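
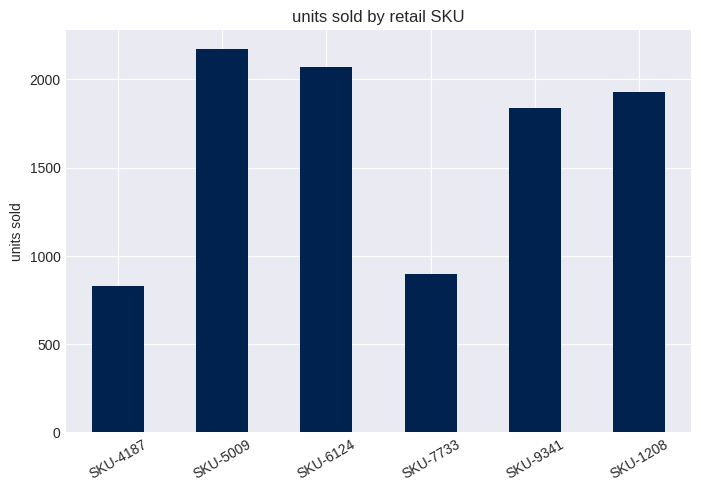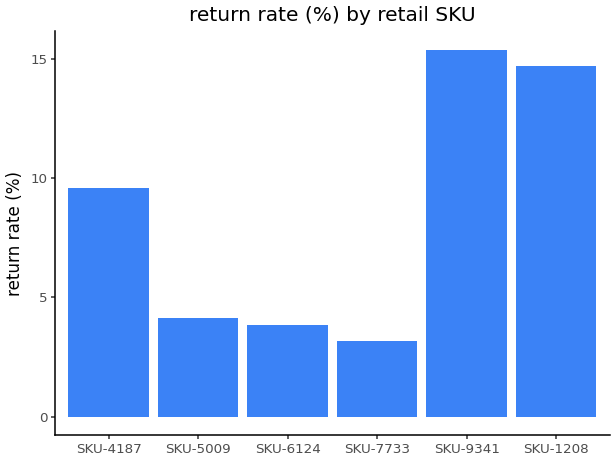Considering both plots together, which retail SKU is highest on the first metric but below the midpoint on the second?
SKU-5009

Chart 2 median return rate (%) ≈ 6; below-median retail SKUs: SKU-5009, SKU-6124, SKU-7733. Among those, SKU-5009 has the highest units sold (≈ 2200).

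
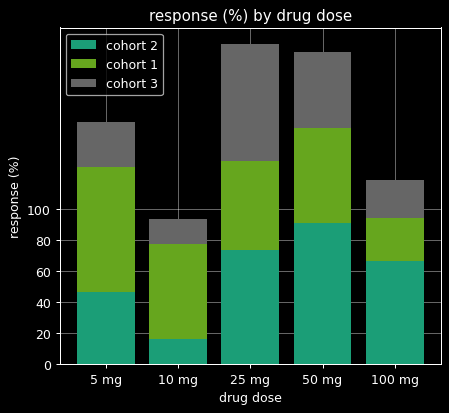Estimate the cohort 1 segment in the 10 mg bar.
cohort 1 top ≈ 80, bottom ≈ 20; segment ≈ 60.

≈ 60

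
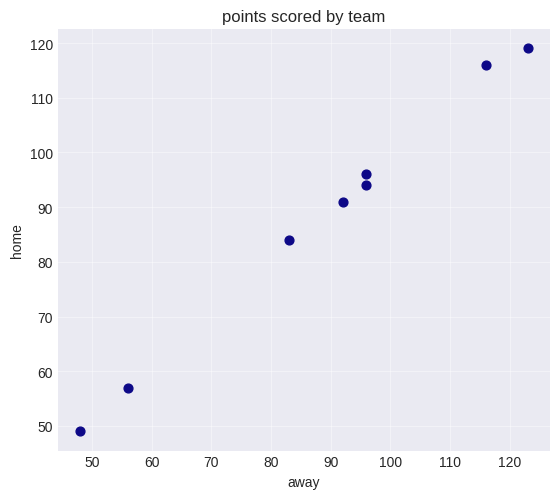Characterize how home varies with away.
positive, strong

Points are positively correlated; strong (|r| ≈ 1.0).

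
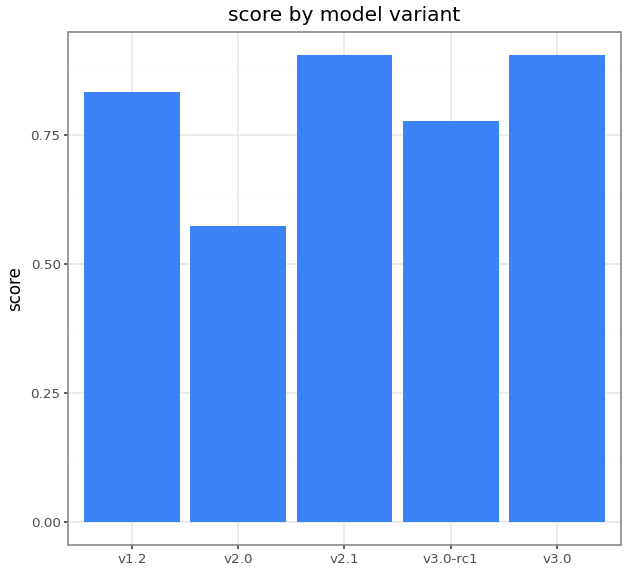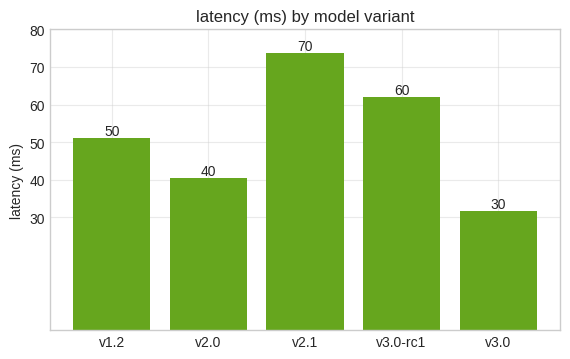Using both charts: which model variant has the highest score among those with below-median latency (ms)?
v3.0

Chart 2 median latency (ms) ≈ 50; below-median model variants: v2.0, v3.0. Among those, v3.0 has the highest score (≈ 0.9).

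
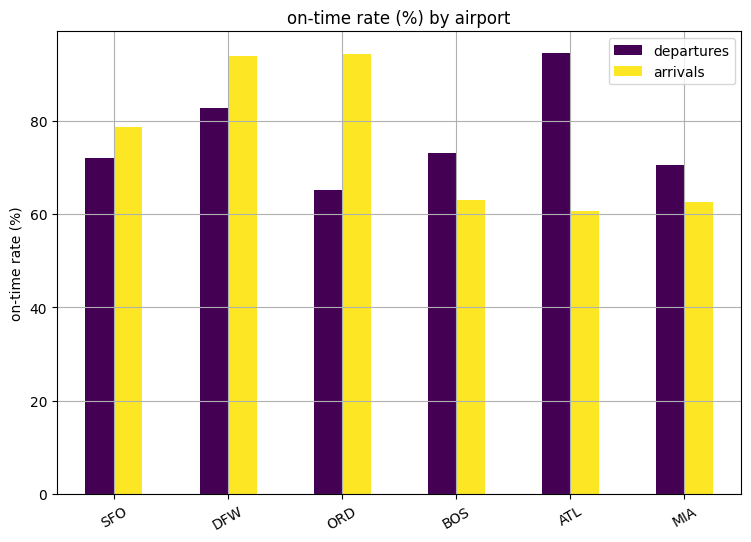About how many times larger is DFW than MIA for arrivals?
≈ 1.5×

DFW ≈ 90, MIA ≈ 60; 90/60 ≈ 1.5.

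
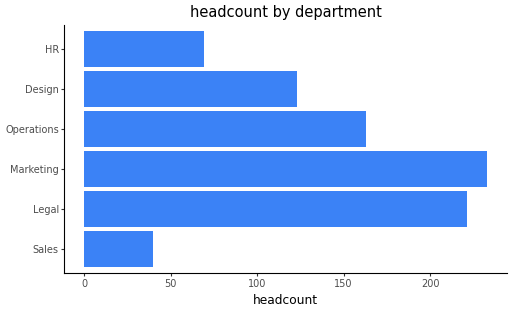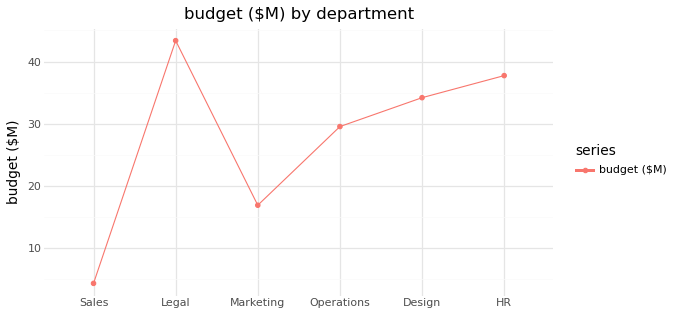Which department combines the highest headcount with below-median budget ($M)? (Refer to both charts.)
Marketing

Chart 2 median budget ($M) ≈ 30; below-median departments: Sales, Marketing, Operations. Among those, Marketing has the highest headcount (≈ 225).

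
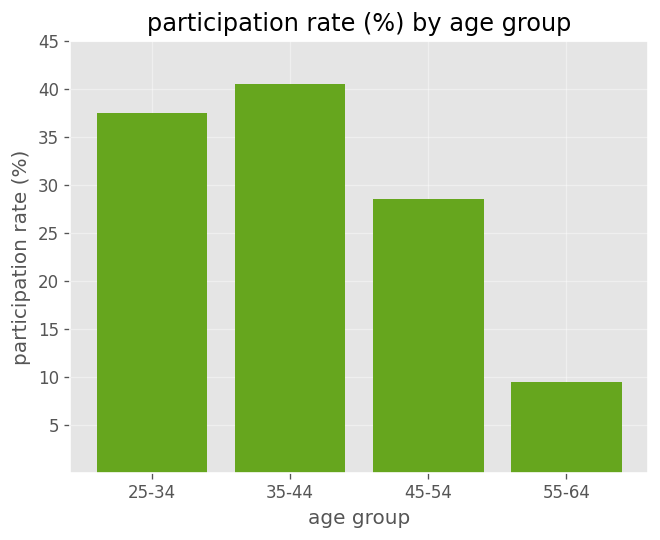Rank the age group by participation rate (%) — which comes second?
Top 3: 35-44 ≈ 40, 25-34 ≈ 35, 45-54 ≈ 30.

25-34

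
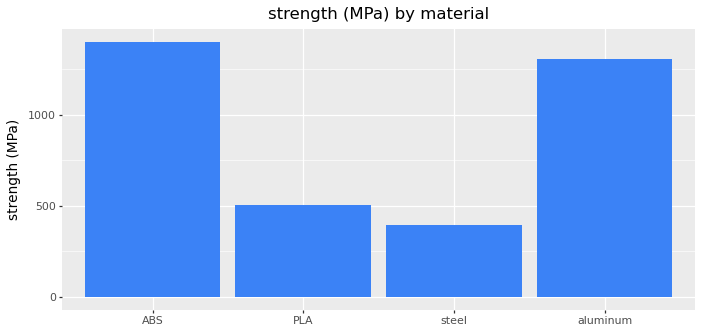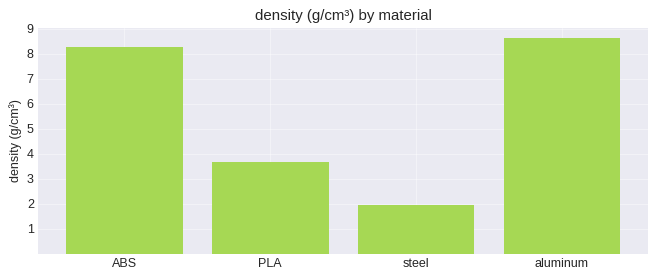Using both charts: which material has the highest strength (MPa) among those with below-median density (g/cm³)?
Chart 2 median density (g/cm³) ≈ 6; below-median materials: PLA, steel. Among those, PLA has the highest strength (MPa) (≈ 600).

PLA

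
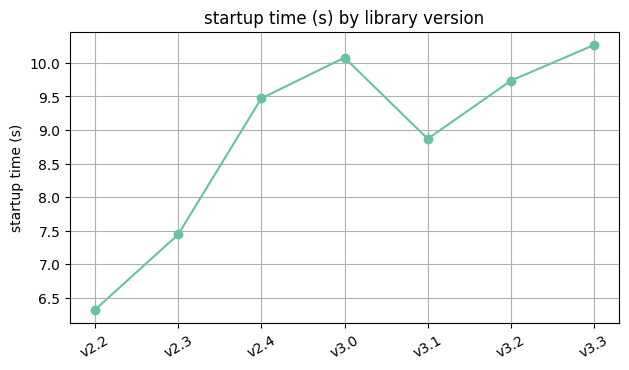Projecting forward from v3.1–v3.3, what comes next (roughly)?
≈ 11.25

Last three: 9.0, 9.5, 10.5 → slope ≈ 0.75/step → next ≈ 11.25.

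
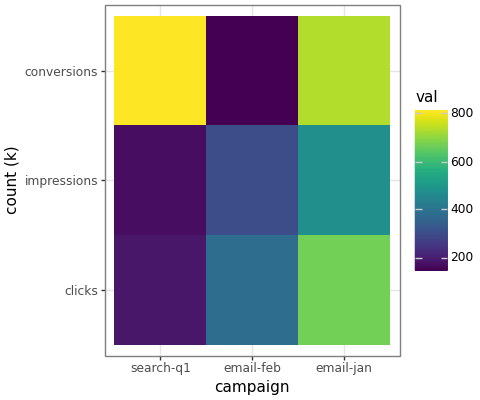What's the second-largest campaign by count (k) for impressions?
email-feb

Top 3 for impressions: email-jan ≈ 500, email-feb ≈ 300, search-q1 ≈ 200.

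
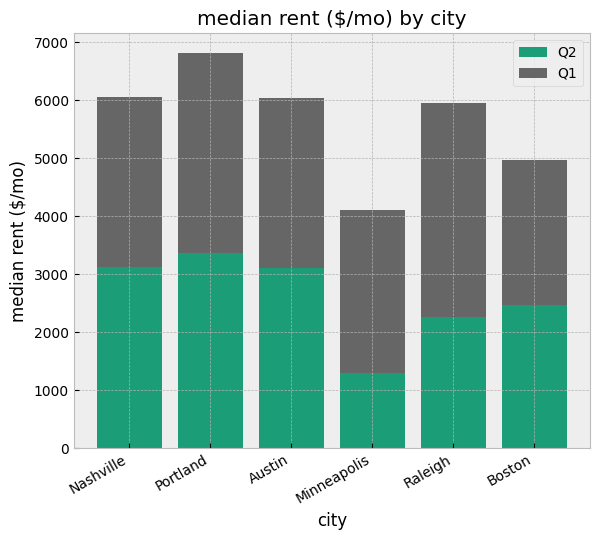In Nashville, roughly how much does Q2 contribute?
≈ 3000

Q2 top ≈ 3000, bottom ≈ 0; segment ≈ 3000.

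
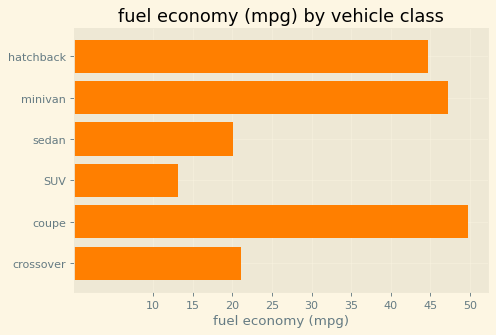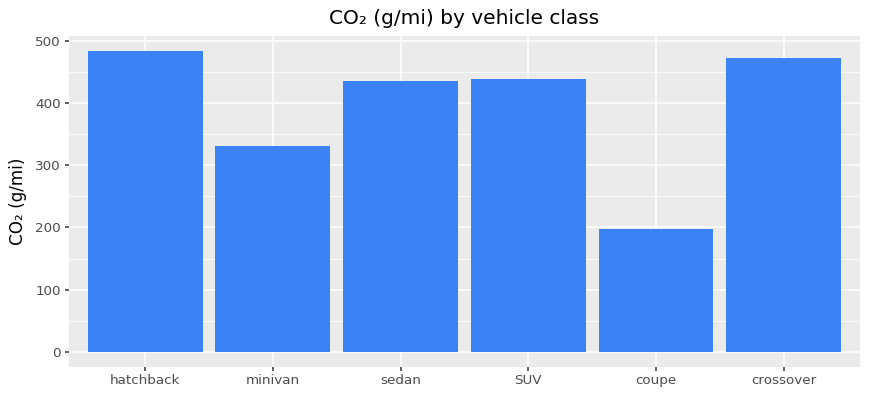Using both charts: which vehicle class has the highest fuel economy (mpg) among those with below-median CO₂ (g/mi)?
Chart 2 median CO₂ (g/mi) ≈ 450; below-median vehicle classes: minivan, sedan, coupe. Among those, coupe has the highest fuel economy (mpg) (≈ 50).

coupe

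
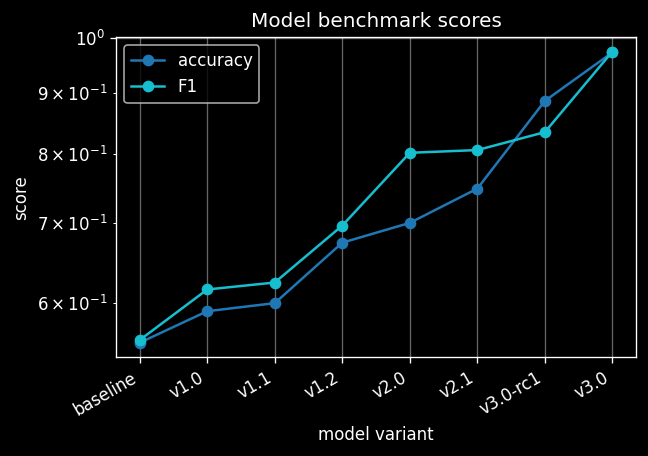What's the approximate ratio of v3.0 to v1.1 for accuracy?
≈ 1.58×

v3.0 ≈ 0.95, v1.1 ≈ 0.60; 0.95/0.60 ≈ 1.58.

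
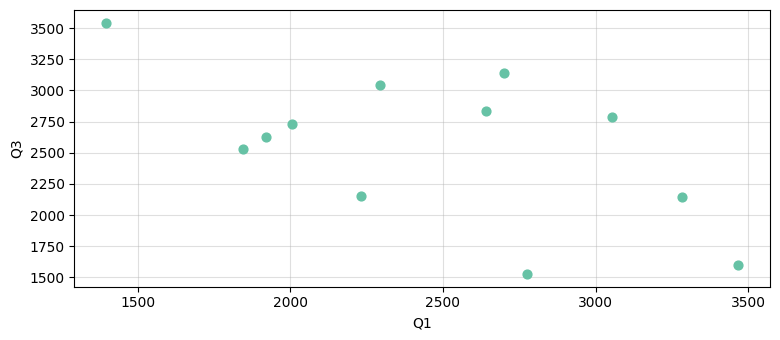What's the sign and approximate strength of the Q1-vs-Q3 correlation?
Points are negatively correlated; moderate (|r| ≈ 0.6).

negative, moderate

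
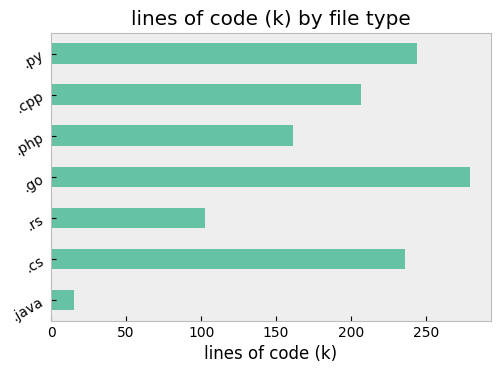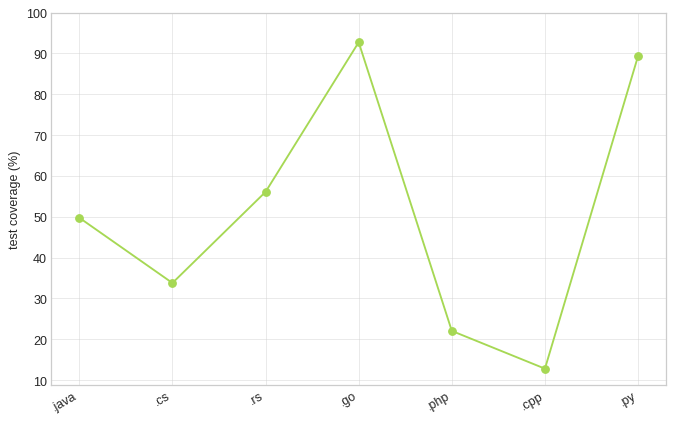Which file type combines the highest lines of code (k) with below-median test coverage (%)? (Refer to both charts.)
Chart 2 median test coverage (%) ≈ 50; below-median file types: .cs, .php, .cpp. Among those, .cs has the highest lines of code (k) (≈ 250).

.cs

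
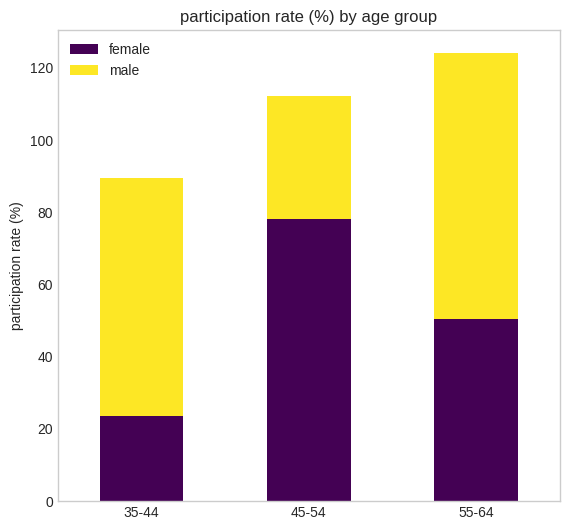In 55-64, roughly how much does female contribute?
≈ 60

female top ≈ 60, bottom ≈ 0; segment ≈ 60.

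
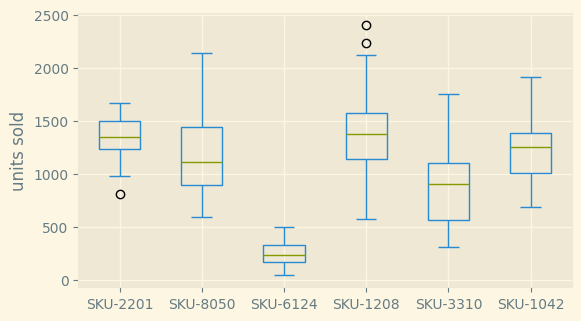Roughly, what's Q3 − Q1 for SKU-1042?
≈ 400

Q3 ≈ 1400, Q1 ≈ 1000; IQR ≈ 400.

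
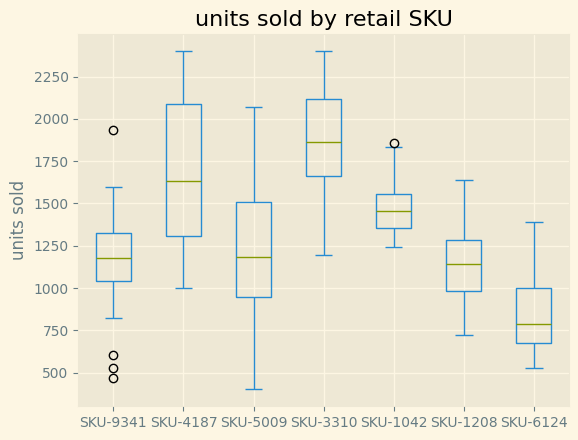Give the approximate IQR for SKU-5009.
≈ 600

Q3 ≈ 1500, Q1 ≈ 900; IQR ≈ 600.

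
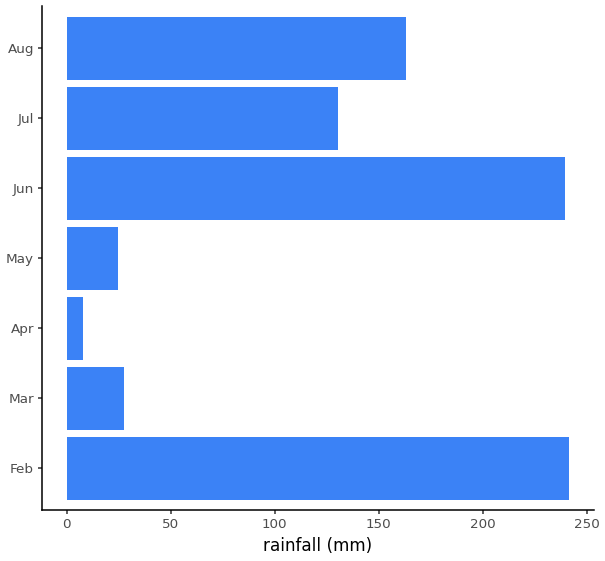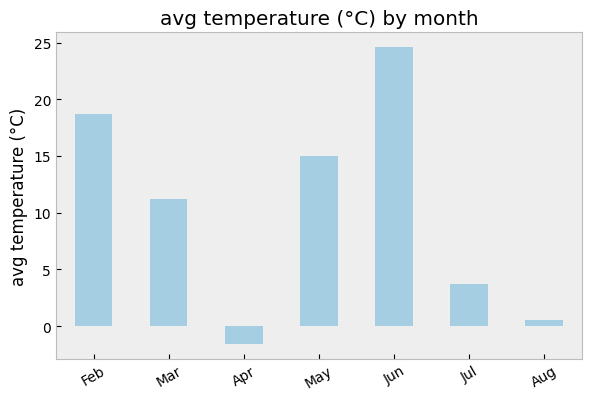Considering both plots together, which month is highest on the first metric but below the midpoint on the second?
Aug

Chart 2 median avg temperature (°C) ≈ 10; below-median months: Apr, Jul, Aug. Among those, Aug has the highest rainfall (mm) (≈ 175).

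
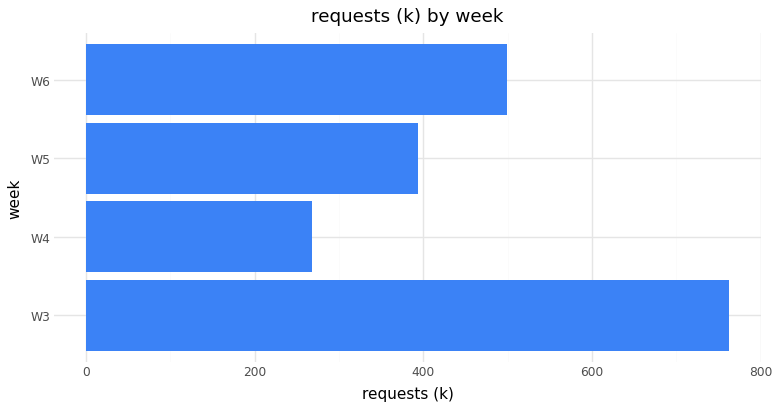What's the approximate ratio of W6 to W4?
≈ 1.67×

W6 ≈ 500, W4 ≈ 300; 500/300 ≈ 1.67.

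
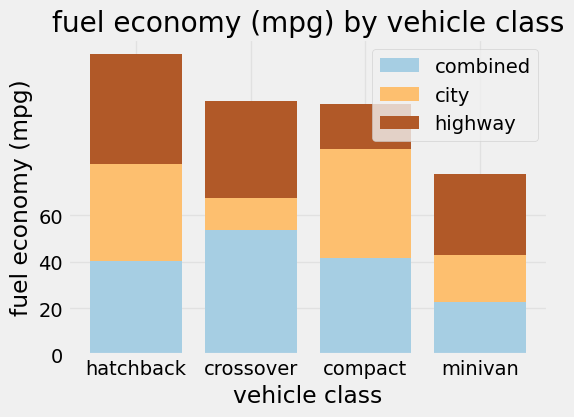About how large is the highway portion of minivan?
highway top ≈ 80, bottom ≈ 40; segment ≈ 40.

≈ 40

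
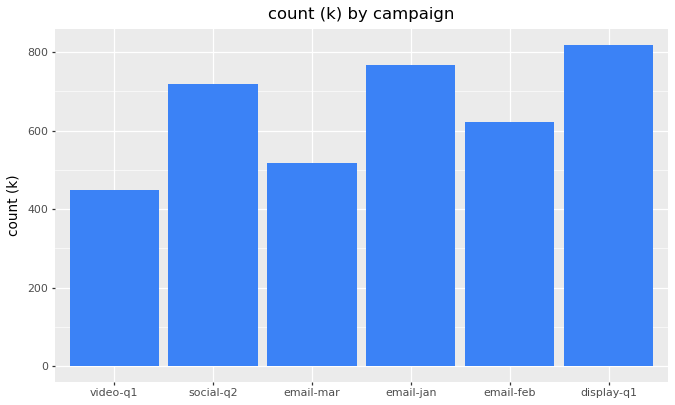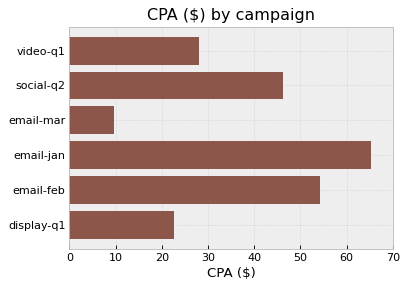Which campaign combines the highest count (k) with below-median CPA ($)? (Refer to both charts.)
Chart 2 median CPA ($) ≈ 40; below-median campaigns: video-q1, email-mar, display-q1. Among those, display-q1 has the highest count (k) (≈ 800).

display-q1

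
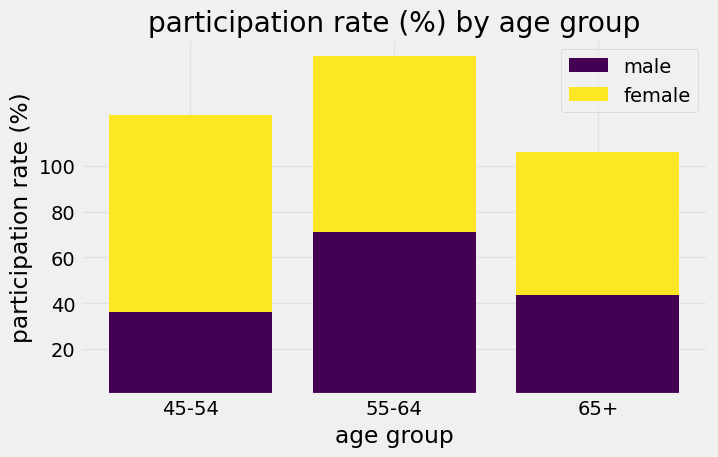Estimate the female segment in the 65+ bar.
female top ≈ 100, bottom ≈ 40; segment ≈ 60.

≈ 60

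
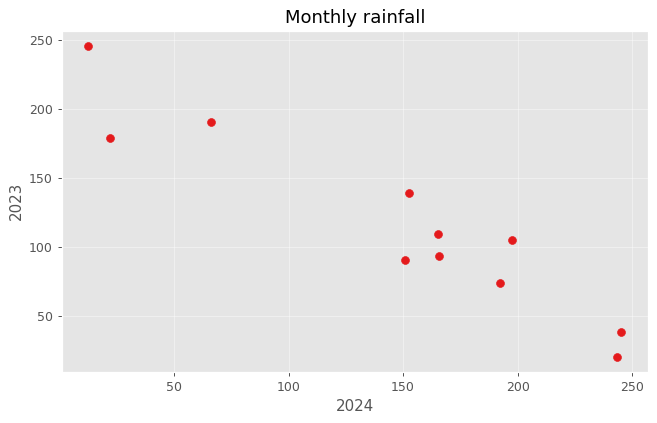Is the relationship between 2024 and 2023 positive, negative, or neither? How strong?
Points are negatively correlated; strong (|r| ≈ 0.9).

negative, strong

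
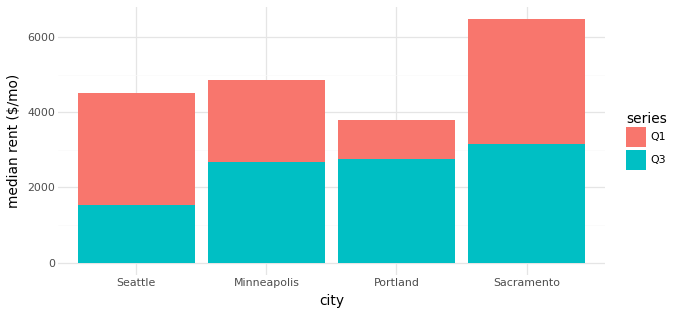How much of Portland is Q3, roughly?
Q3 top ≈ 3000, bottom ≈ 0; segment ≈ 3000.

≈ 3000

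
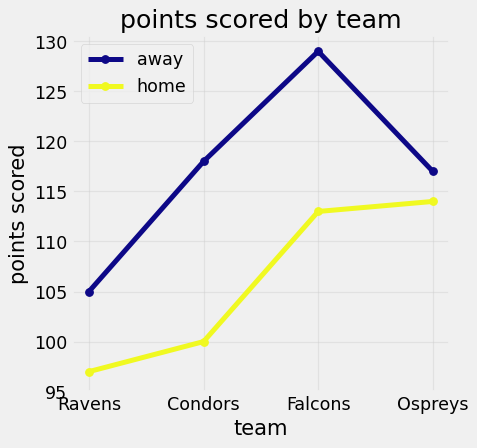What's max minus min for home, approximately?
Max Ospreys ≈ 115, min Ravens ≈ 95; range ≈ 20.

≈ 20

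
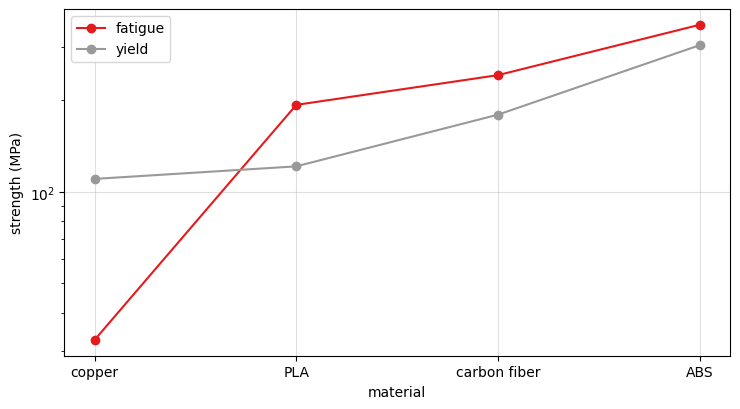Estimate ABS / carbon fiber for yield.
≈ 1.5×

ABS ≈ 300, carbon fiber ≈ 200; 300/200 ≈ 1.5.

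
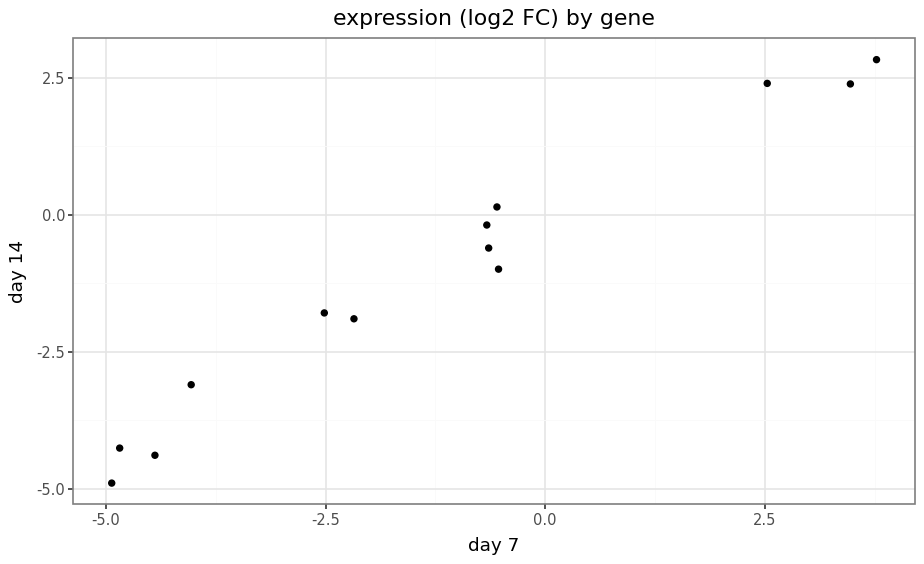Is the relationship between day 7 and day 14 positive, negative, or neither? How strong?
Points are positively correlated; strong (|r| ≈ 1.0).

positive, strong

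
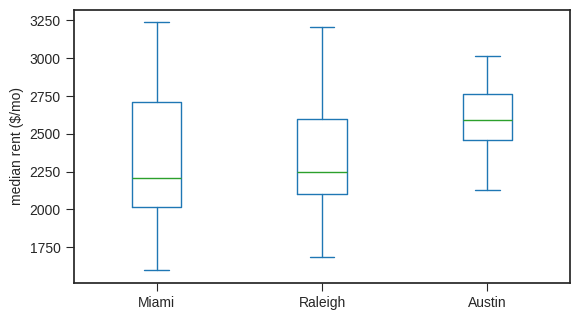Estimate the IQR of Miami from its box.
≈ 700

Q3 ≈ 2700, Q1 ≈ 2000; IQR ≈ 700.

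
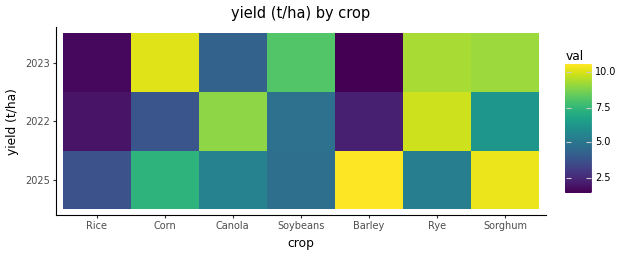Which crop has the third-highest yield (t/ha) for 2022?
Sorghum

Top 4 for 2022: Rye ≈ 10, Canola ≈ 9, Sorghum ≈ 6, Soybeans ≈ 5.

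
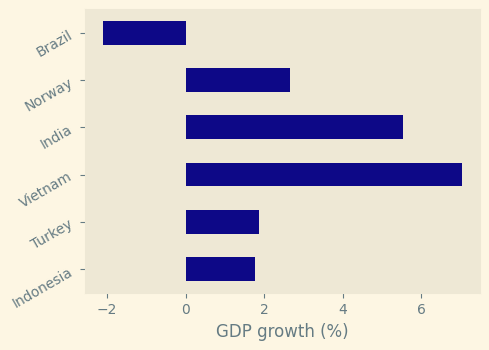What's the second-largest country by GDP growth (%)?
Top 3: Vietnam ≈ 7, India ≈ 6, Norway ≈ 3.

India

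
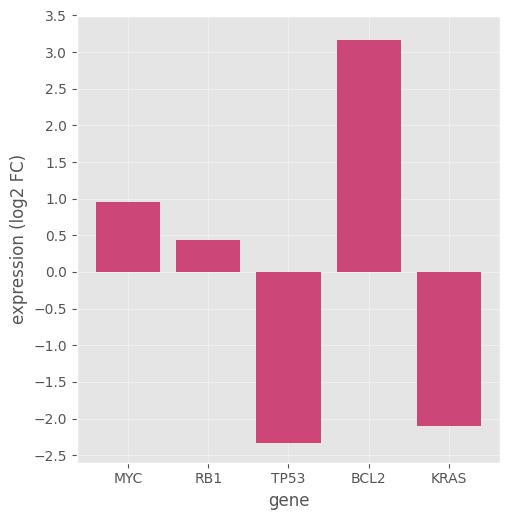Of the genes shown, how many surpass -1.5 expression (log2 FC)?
3

Above -1.5: MYC, RB1, BCL2.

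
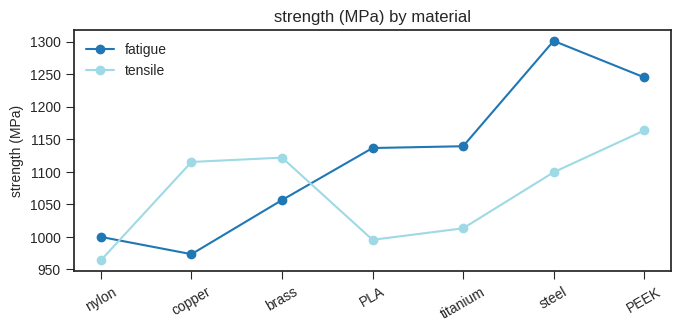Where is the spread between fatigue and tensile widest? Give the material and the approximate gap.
steel, ≈ 200 MPa

steel: fatigue ≈ 1300, tensile ≈ 1100 → gap ≈ 200. Next-largest (copper) is only ≈ 150.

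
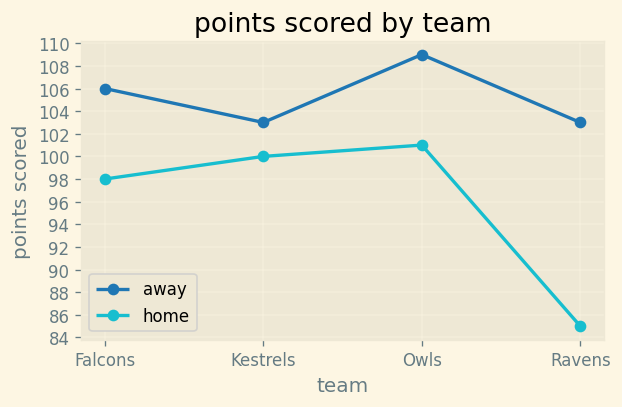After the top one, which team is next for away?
Falcons

Top 3 for away: Owls ≈ 108, Falcons ≈ 106, Ravens ≈ 104.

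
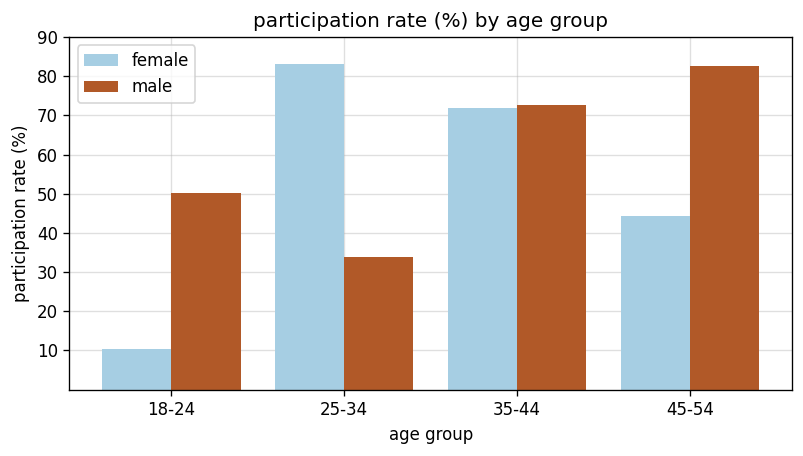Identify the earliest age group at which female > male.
18-24: female ≈ 10 vs male ≈ 50 (not yet); 25-34: female ≈ 80 vs male ≈ 30 (first crossover).

25-34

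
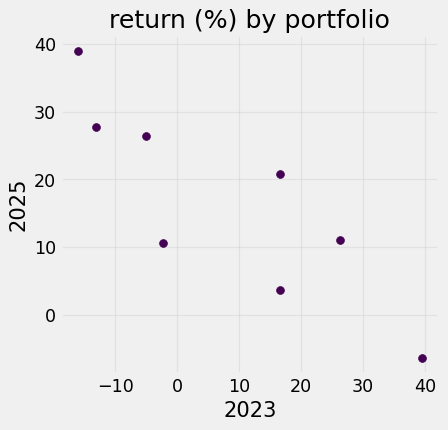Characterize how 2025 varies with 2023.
negative, strong

Points are negatively correlated; strong (|r| ≈ 0.9).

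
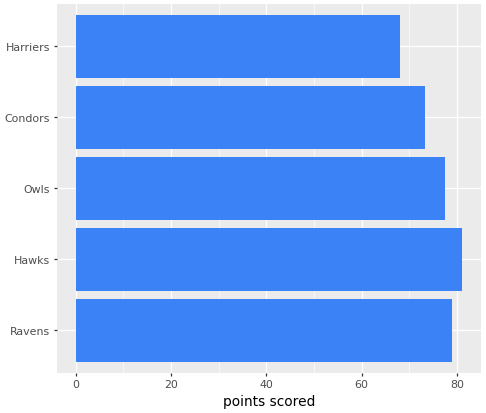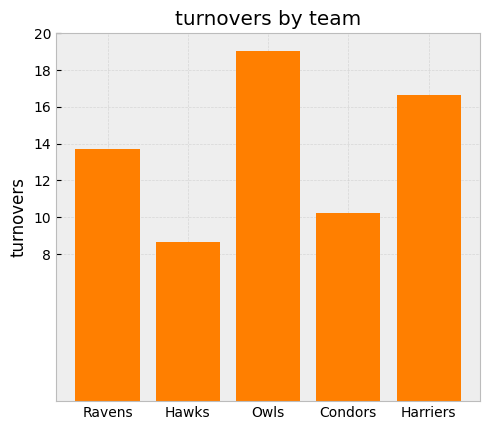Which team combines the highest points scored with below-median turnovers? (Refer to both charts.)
Hawks

Chart 2 median turnovers ≈ 14; below-median teams: Hawks, Condors. Among those, Hawks has the highest points scored (≈ 80).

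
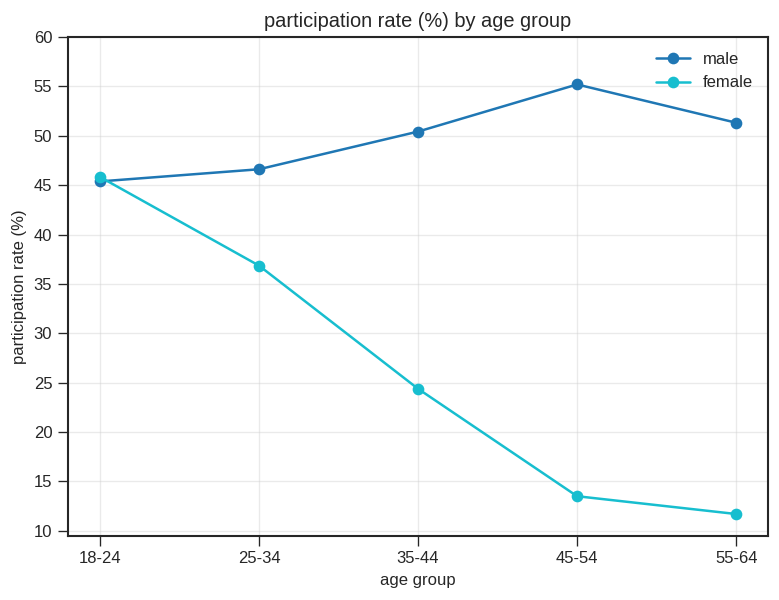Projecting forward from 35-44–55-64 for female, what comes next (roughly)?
≈ 2.5

Last three: 25, 15, 10 → slope ≈ -7.5/step → next ≈ 2.5.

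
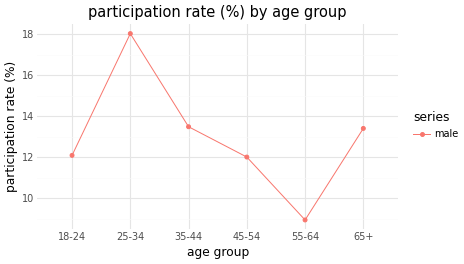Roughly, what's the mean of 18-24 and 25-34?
≈ 15

(12 + 18) / 2 ≈ 15.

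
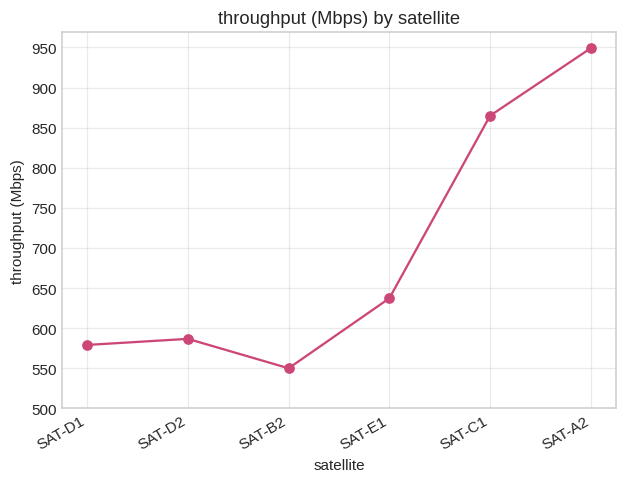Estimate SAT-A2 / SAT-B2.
≈ 1.73×

SAT-A2 ≈ 950, SAT-B2 ≈ 550; 950/550 ≈ 1.73.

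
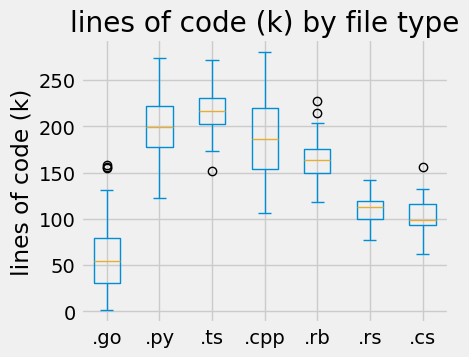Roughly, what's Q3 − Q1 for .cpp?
≈ 60

Q3 ≈ 220, Q1 ≈ 160; IQR ≈ 60.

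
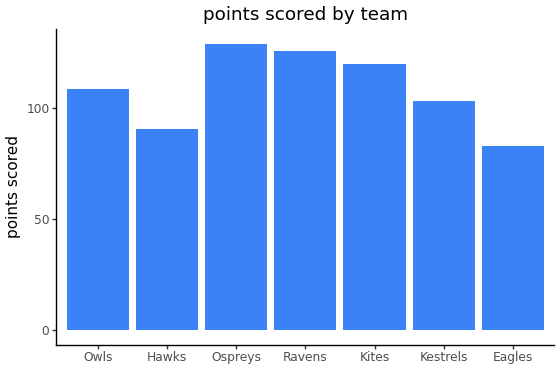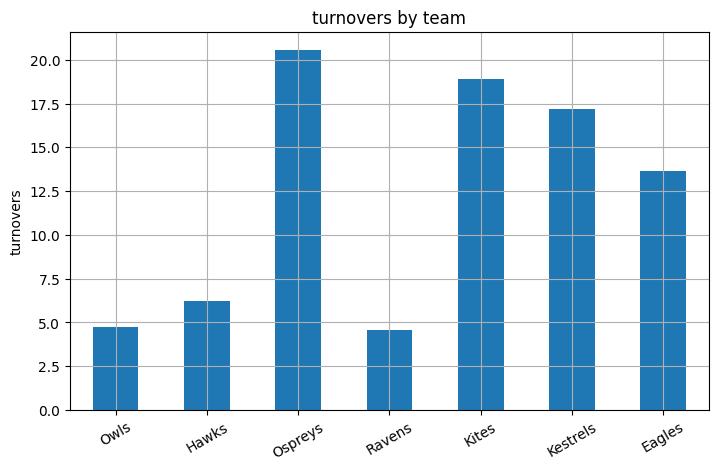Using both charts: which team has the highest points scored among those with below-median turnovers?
Chart 2 median turnovers ≈ 14; below-median teams: Owls, Hawks, Ravens. Among those, Ravens has the highest points scored (≈ 120).

Ravens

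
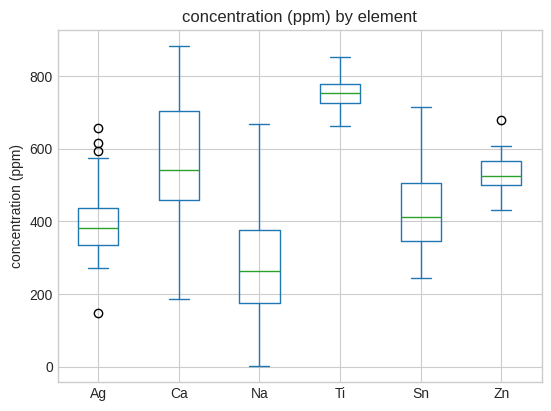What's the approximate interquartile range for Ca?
≈ 250

Q3 ≈ 700, Q1 ≈ 450; IQR ≈ 250.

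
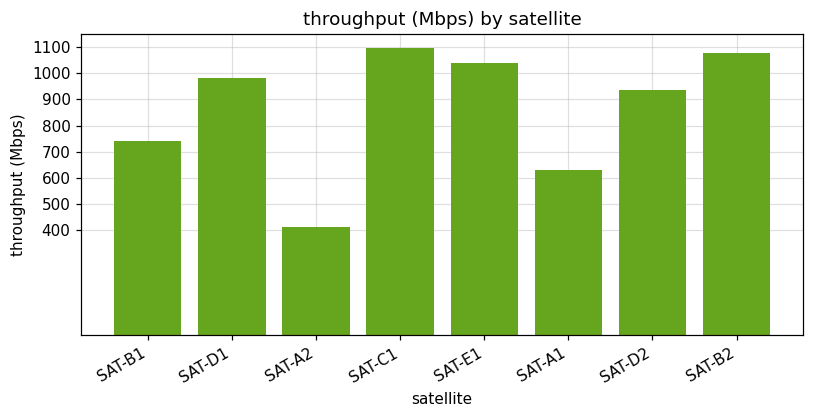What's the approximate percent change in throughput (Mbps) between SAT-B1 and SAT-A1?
SAT-B1 ≈ 700, SAT-A1 ≈ 600; (600 − 700) / 700 ≈ -14.3%.

≈ -14.3%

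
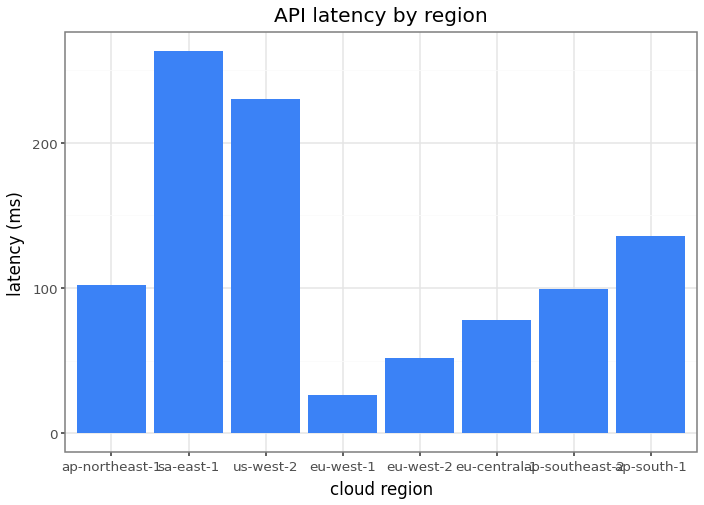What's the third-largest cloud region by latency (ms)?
Top 4: sa-east-1 ≈ 275, us-west-2 ≈ 225, ap-south-1 ≈ 125, ap-northeast-1 ≈ 100.

ap-south-1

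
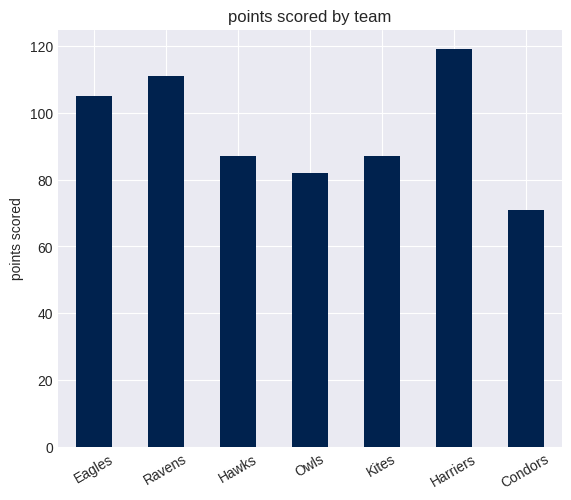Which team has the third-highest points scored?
Eagles

Top 4: Harriers ≈ 120, Ravens ≈ 110, Eagles ≈ 100, Kites ≈ 90.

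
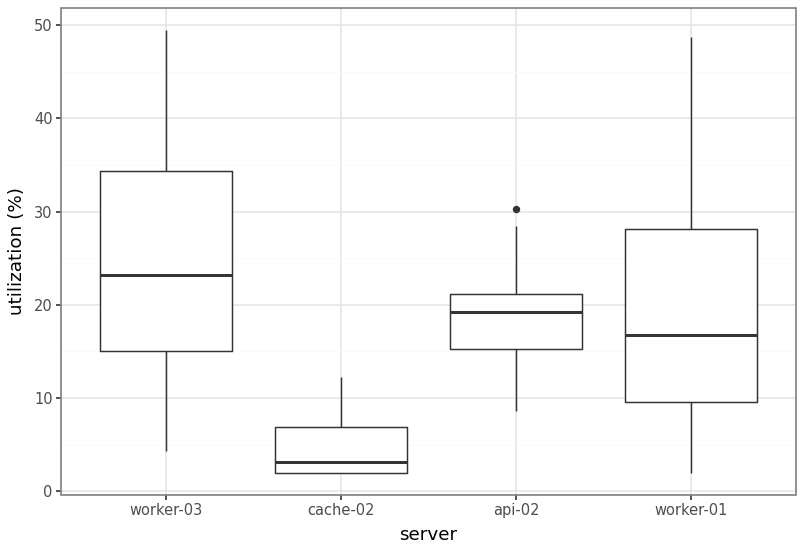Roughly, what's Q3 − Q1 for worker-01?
Q3 ≈ 30, Q1 ≈ 10; IQR ≈ 20.

≈ 20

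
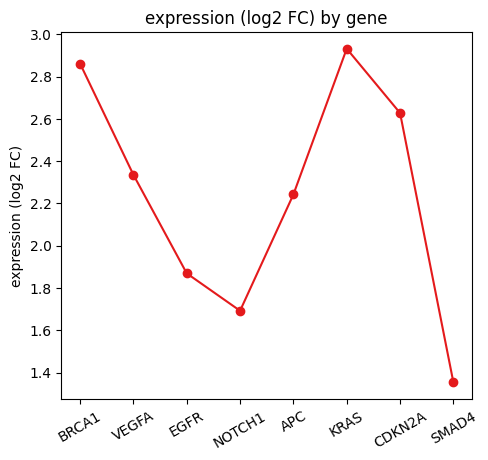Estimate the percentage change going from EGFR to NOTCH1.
EGFR ≈ 1.8, NOTCH1 ≈ 1.6; (1.6 − 1.8) / 1.8 ≈ -11.1%.

≈ -11.1%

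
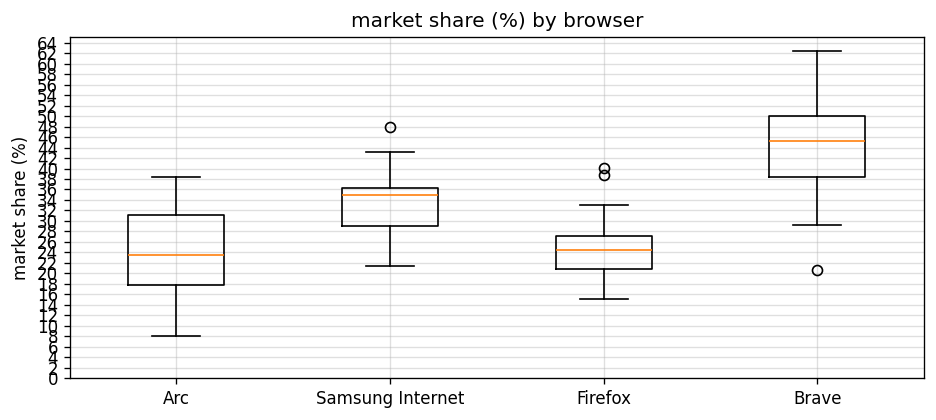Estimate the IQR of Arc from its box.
≈ 14

Q3 ≈ 32, Q1 ≈ 18; IQR ≈ 14.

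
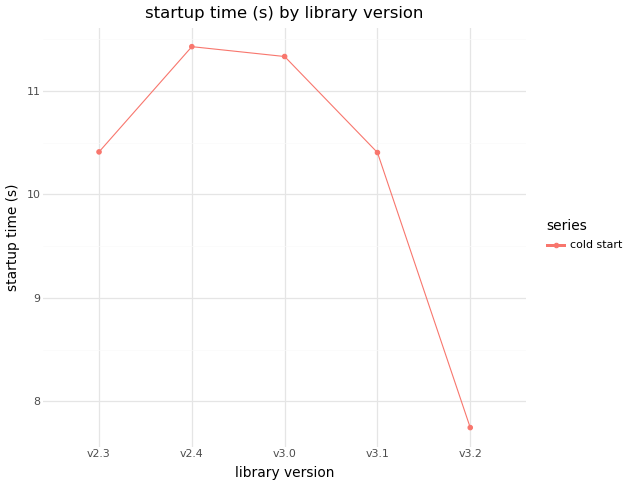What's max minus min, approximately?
≈ 4.0

Max v2.4 ≈ 11.5, min v3.2 ≈ 7.5; range ≈ 4.0.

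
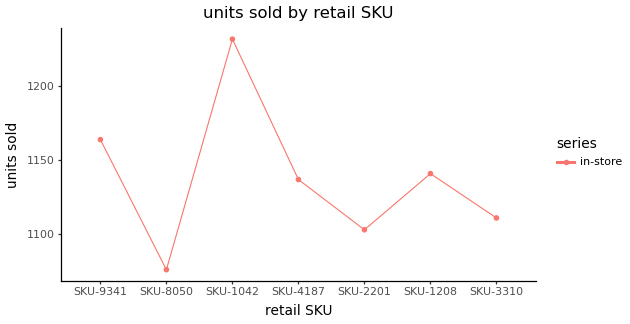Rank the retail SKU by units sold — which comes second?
SKU-9341

Top 3: SKU-1042 ≈ 1240, SKU-9341 ≈ 1160, SKU-1208 ≈ 1140.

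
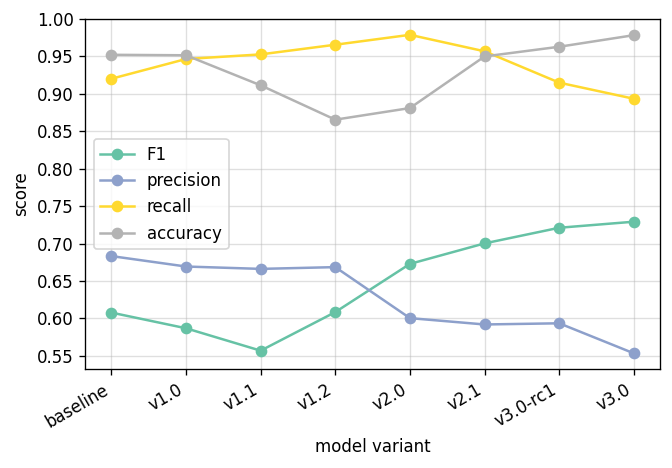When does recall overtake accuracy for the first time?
v1.0: recall ≈ 0.95 vs accuracy ≈ 0.95 (not yet); v1.1: recall ≈ 0.95 vs accuracy ≈ 0.90 (first crossover).

v1.1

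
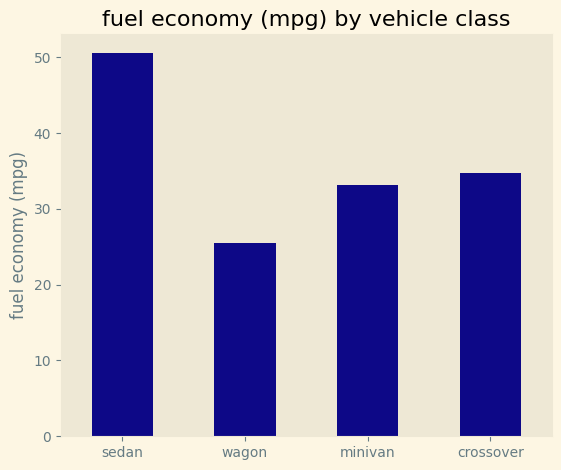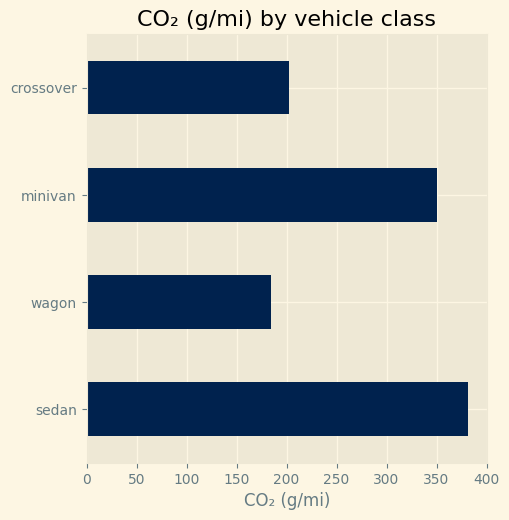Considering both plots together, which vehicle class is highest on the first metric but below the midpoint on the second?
Chart 2 median CO₂ (g/mi) ≈ 300; below-median vehicle classes: wagon, crossover. Among those, crossover has the highest fuel economy (mpg) (≈ 35).

crossover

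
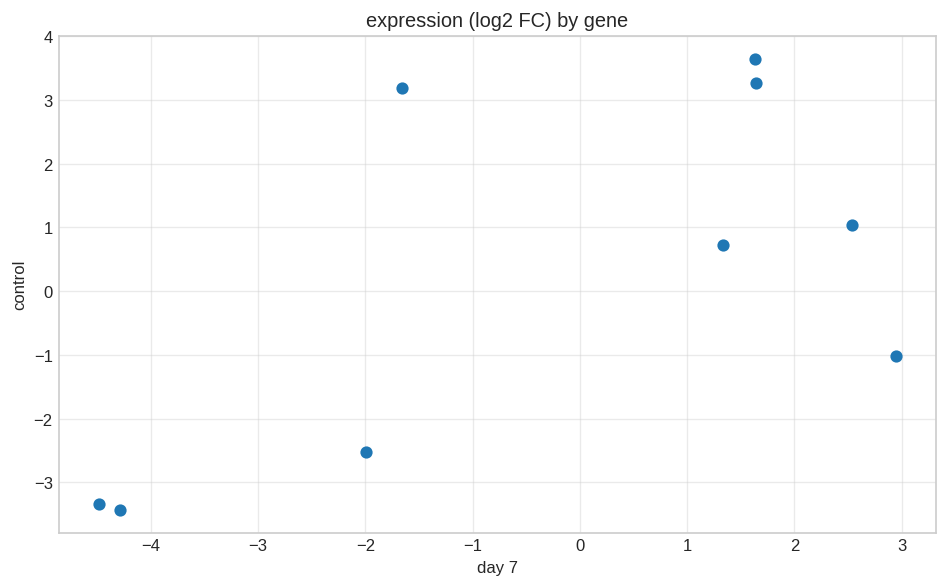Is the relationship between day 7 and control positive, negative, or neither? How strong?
positive, moderate

Points are positively correlated; moderate (|r| ≈ 0.6).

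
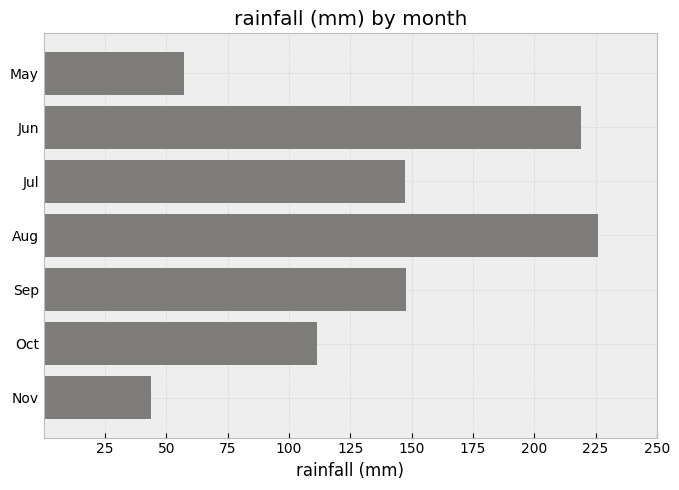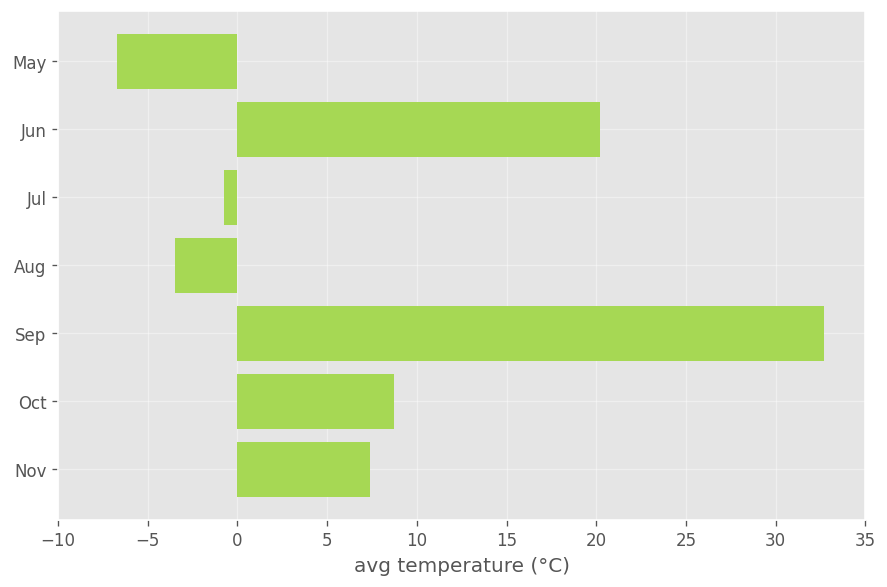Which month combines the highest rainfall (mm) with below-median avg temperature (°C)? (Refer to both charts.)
Chart 2 median avg temperature (°C) ≈ 5; below-median months: May, Jul, Aug. Among those, Aug has the highest rainfall (mm) (≈ 225).

Aug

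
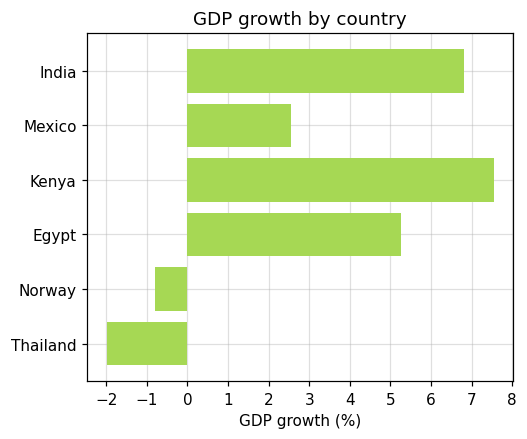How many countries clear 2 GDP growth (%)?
Above 2: India, Mexico, Kenya, Egypt.

4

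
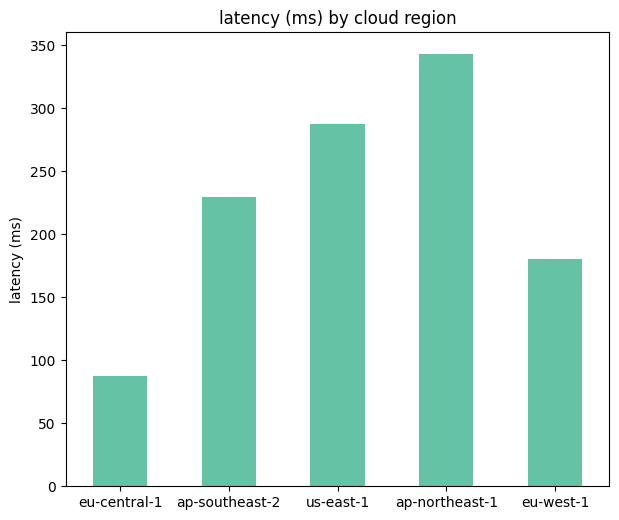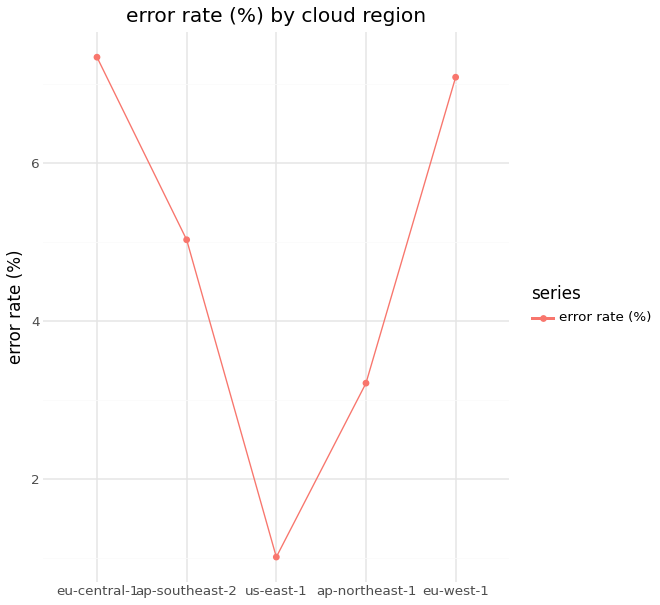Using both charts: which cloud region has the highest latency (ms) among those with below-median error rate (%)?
Chart 2 median error rate (%) ≈ 5; below-median cloud regions: us-east-1, ap-northeast-1. Among those, ap-northeast-1 has the highest latency (ms) (≈ 350).

ap-northeast-1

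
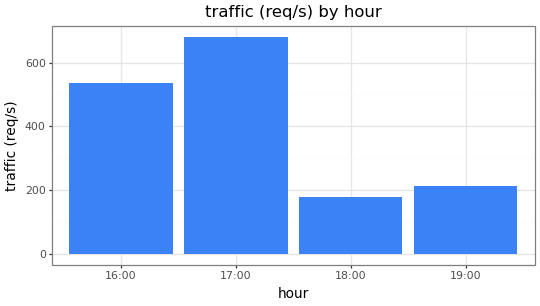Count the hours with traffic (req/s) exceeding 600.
1

Above 600: 17:00.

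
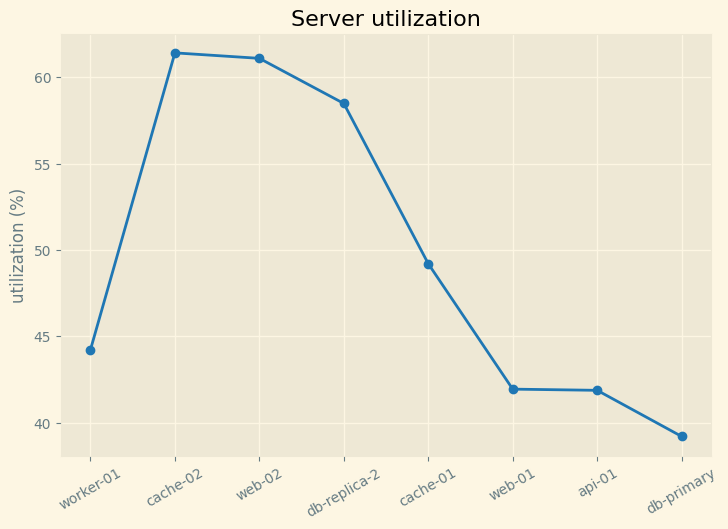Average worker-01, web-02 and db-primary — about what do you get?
(44 + 62 + 40) / 3 ≈ 49.

≈ 49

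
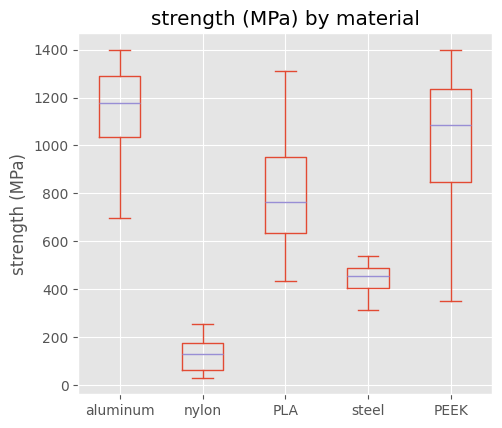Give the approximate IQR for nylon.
≈ 100

Q3 ≈ 200, Q1 ≈ 100; IQR ≈ 100.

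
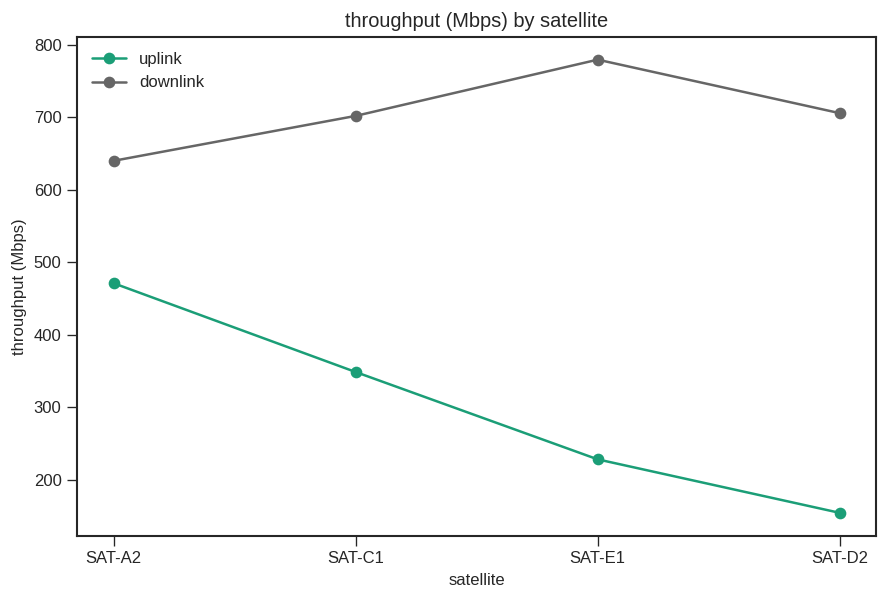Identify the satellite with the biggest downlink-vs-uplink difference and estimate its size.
SAT-E1: downlink ≈ 800, uplink ≈ 200 → gap ≈ 600. Next-largest (SAT-D2) is only ≈ 500.

SAT-E1, ≈ 600 Mbps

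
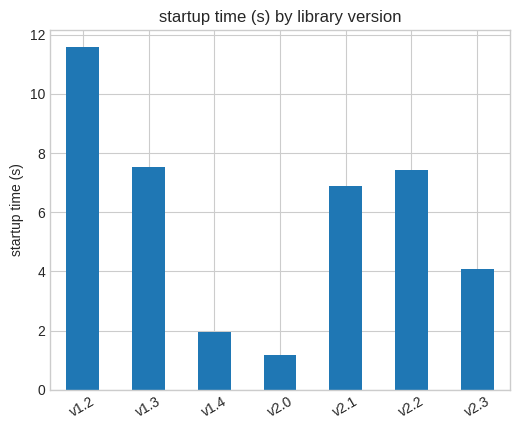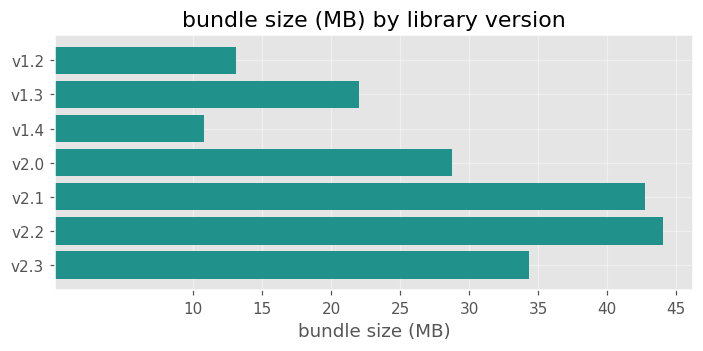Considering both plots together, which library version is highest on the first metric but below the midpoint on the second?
v1.2

Chart 2 median bundle size (MB) ≈ 30; below-median library versions: v1.2, v1.3, v1.4. Among those, v1.2 has the highest startup time (s) (≈ 12).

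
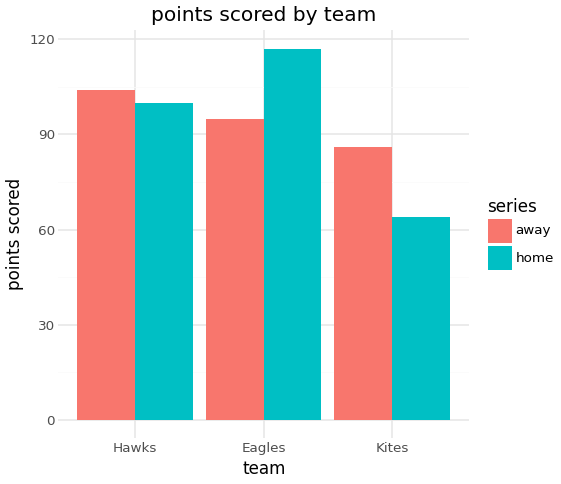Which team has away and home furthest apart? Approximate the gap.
Kites: away ≈ 90, home ≈ 60 → gap ≈ 30. Next-largest (Eagles) is only ≈ 20.

Kites, ≈ 30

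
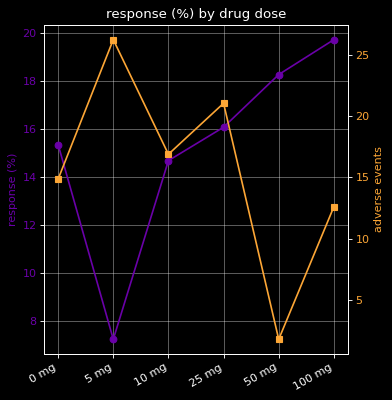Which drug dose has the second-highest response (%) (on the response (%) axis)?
50 mg

Top 3 (on the response (%) axis): 100 mg ≈ 20, 50 mg ≈ 18, 25 mg ≈ 16.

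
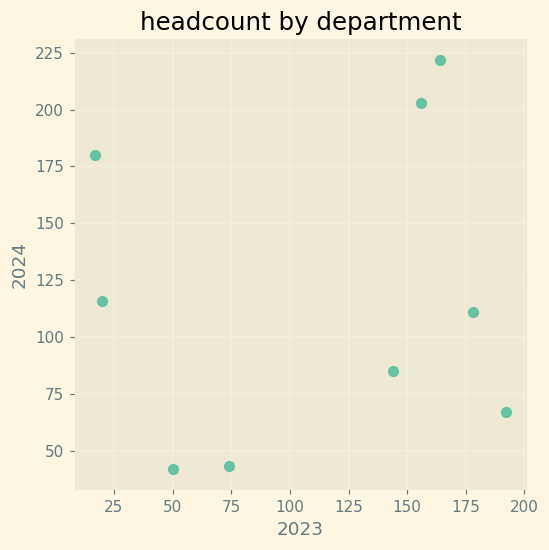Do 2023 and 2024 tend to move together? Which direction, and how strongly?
no clear correlation

Points are roughly uncorrelated; weak (|r| ≈ 0.1).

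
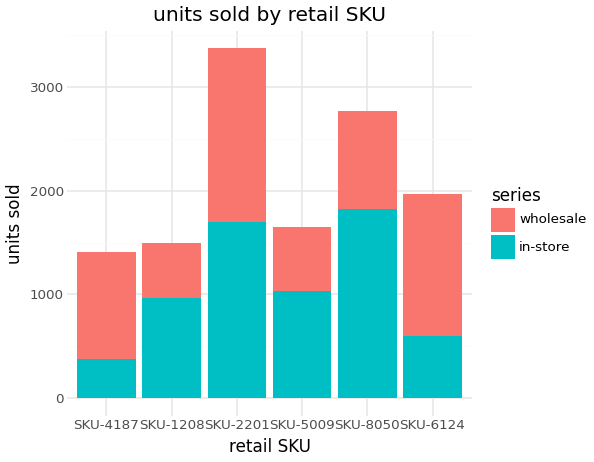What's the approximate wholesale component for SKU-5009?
wholesale top ≈ 1500, bottom ≈ 1000; segment ≈ 500.

≈ 500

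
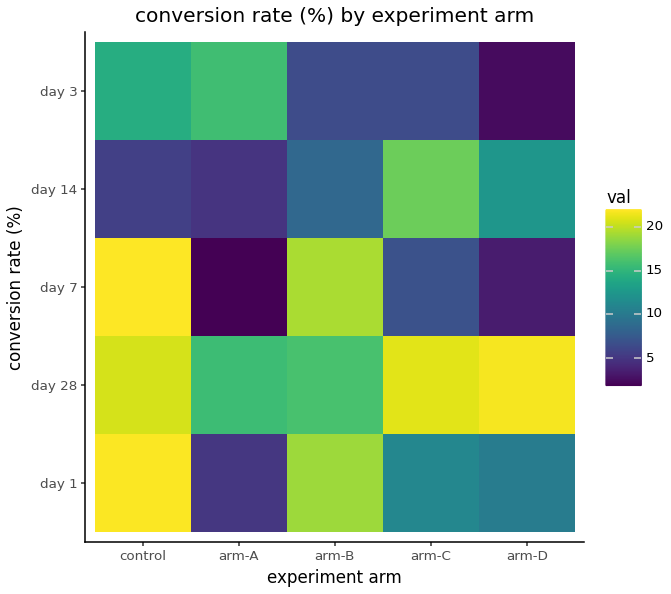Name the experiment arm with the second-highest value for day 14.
arm-D

Top 3 for day 14: arm-C ≈ 18, arm-D ≈ 12, arm-B ≈ 8.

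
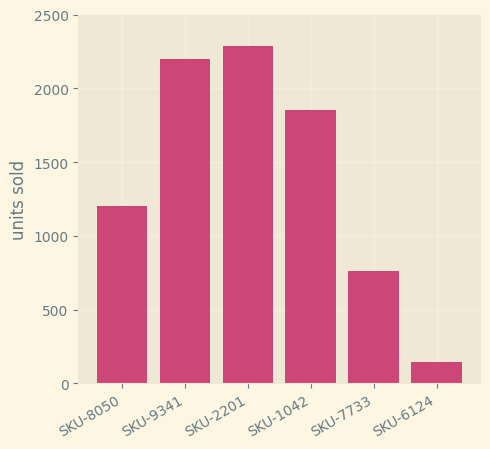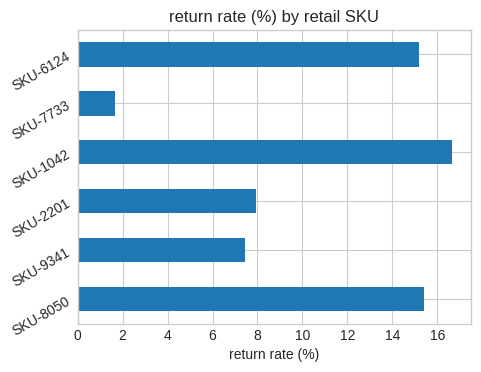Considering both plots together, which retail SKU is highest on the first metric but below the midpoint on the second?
SKU-2201

Chart 2 median return rate (%) ≈ 12; below-median retail SKUs: SKU-9341, SKU-2201, SKU-7733. Among those, SKU-2201 has the highest units sold (≈ 2500).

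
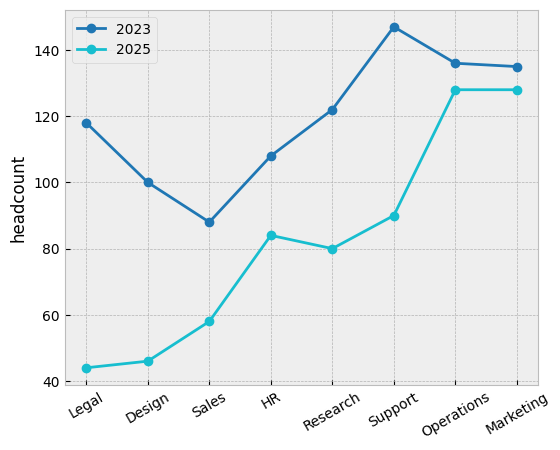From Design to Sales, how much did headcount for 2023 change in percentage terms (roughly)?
Design ≈ 100, Sales ≈ 90; (90 − 100) / 100 ≈ -10%.

≈ -10%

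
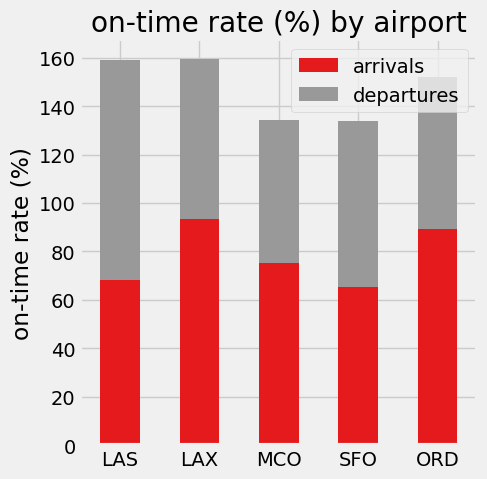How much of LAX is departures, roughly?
≈ 60

departures top ≈ 160, bottom ≈ 100; segment ≈ 60.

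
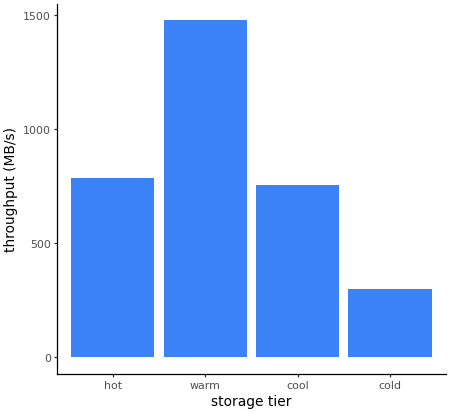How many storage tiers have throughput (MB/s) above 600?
Above 600: hot, warm, cool.

3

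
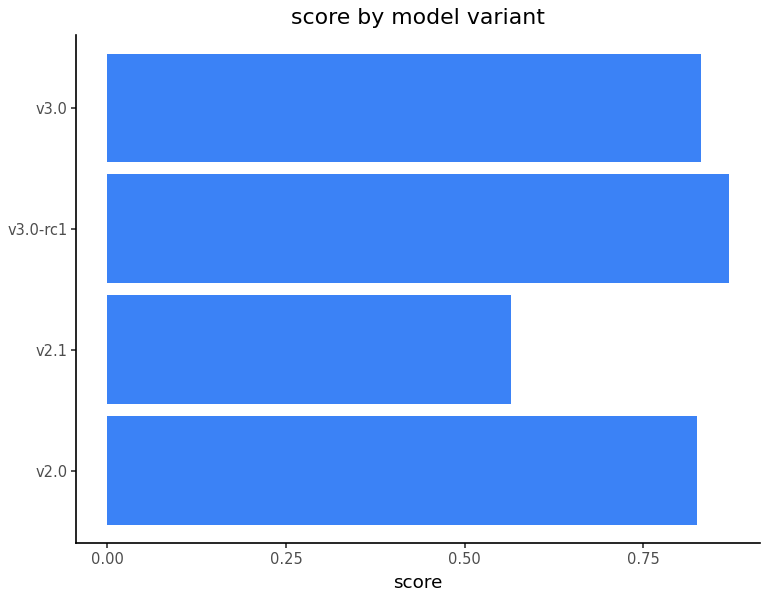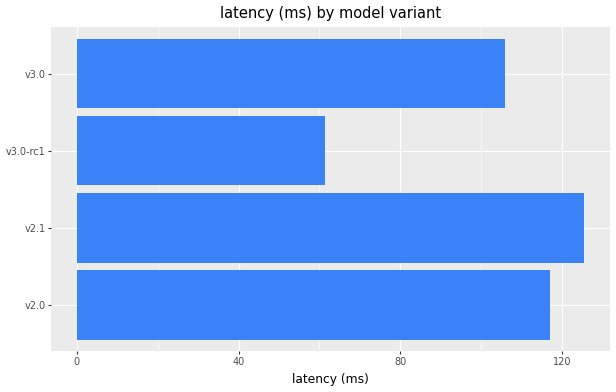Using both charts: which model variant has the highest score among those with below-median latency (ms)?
v3.0-rc1

Chart 2 median latency (ms) ≈ 120; below-median model variants: v3.0-rc1, v3.0. Among those, v3.0-rc1 has the highest score (≈ 0.9).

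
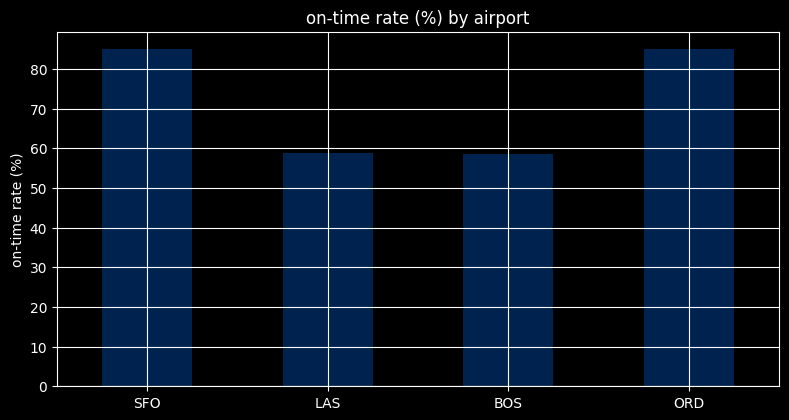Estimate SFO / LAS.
SFO ≈ 90, LAS ≈ 60; 90/60 ≈ 1.5.

≈ 1.5×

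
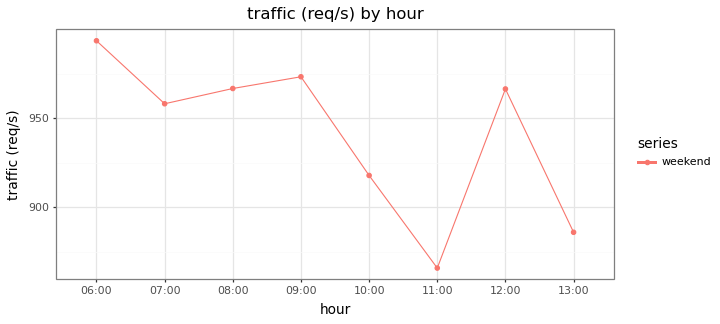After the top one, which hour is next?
Top 3: 06:00 ≈ 1000, 09:00 ≈ 980, 08:00 ≈ 960.

09:00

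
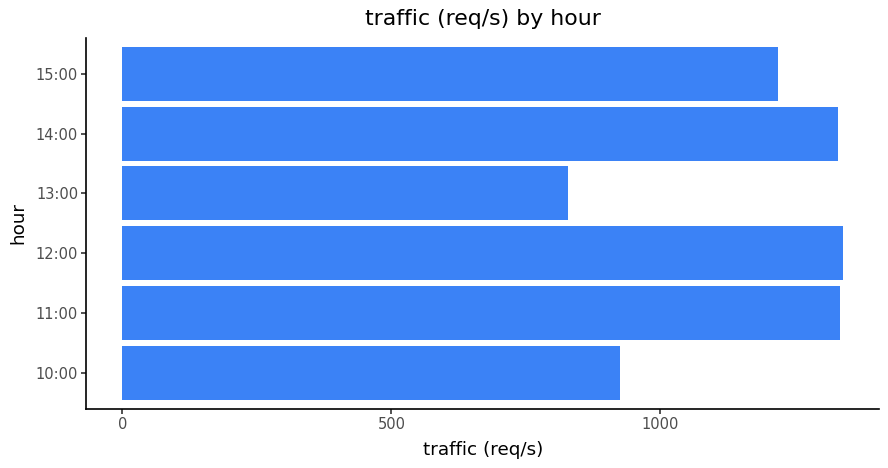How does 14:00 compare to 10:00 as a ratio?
14:00 ≈ 1400, 10:00 ≈ 1000; 1400/1000 ≈ 1.4.

≈ 1.4×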